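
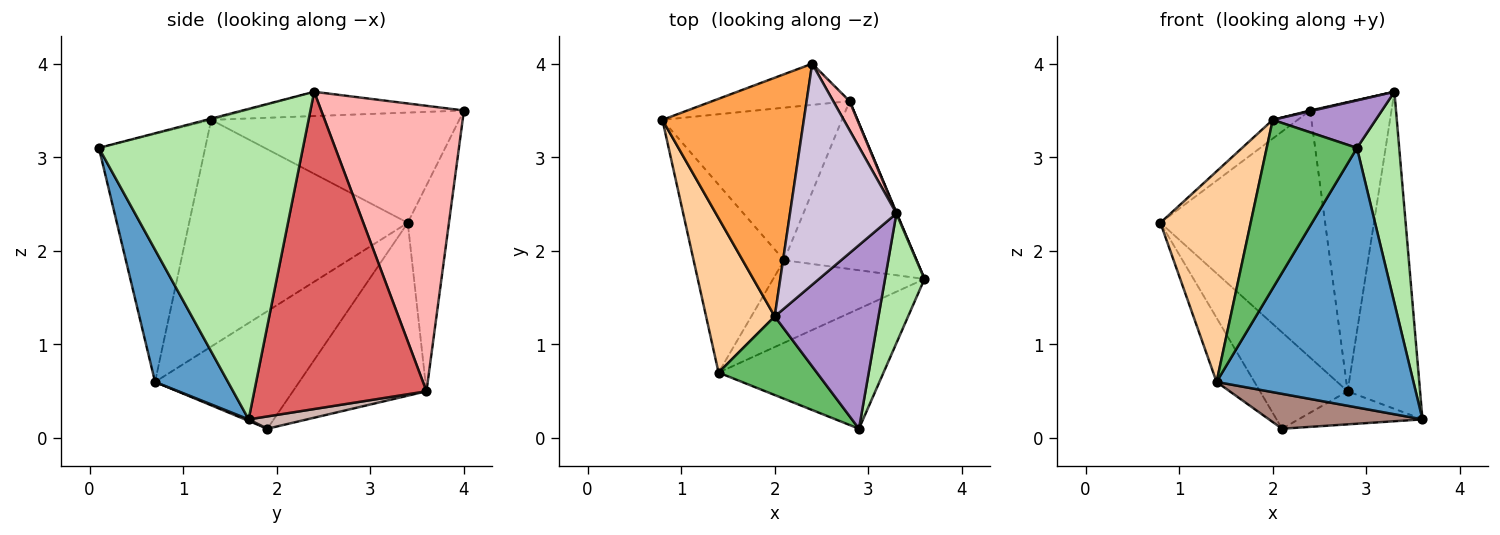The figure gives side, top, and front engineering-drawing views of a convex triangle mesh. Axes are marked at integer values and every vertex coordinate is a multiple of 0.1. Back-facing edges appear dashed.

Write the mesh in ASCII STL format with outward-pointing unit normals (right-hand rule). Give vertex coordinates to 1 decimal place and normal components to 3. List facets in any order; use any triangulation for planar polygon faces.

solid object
 facet normal 0.319 -0.860 -0.398
  outer loop
   vertex 1.4 0.7 0.6
   vertex 3.6 1.7 0.2
   vertex 2.9 0.1 3.1
  endloop
 endfacet
 facet normal -0.239 0.958 -0.160
  outer loop
   vertex 2.8 3.6 0.5
   vertex 0.8 3.4 2.3
   vertex 2.4 4.0 3.5
  endloop
 endfacet
 facet normal -0.614 0.062 0.787
  outer loop
   vertex 2.0 1.3 3.4
   vertex 2.4 4.0 3.5
   vertex 0.8 3.4 2.3
  endloop
 endfacet
 facet normal -0.890 -0.367 0.269
  outer loop
   vertex 2.0 1.3 3.4
   vertex 0.8 3.4 2.3
   vertex 1.4 0.7 0.6
  endloop
 endfacet
 facet normal -0.730 -0.620 0.289
  outer loop
   vertex 2.0 1.3 3.4
   vertex 1.4 0.7 0.6
   vertex 2.9 0.1 3.1
  endloop
 endfacet
 facet normal 0.972 -0.201 0.124
  outer loop
   vertex 3.3 2.4 3.7
   vertex 2.9 0.1 3.1
   vertex 3.6 1.7 0.2
  endloop
 endfacet
 facet normal 0.922 0.388 0.001
  outer loop
   vertex 3.3 2.4 3.7
   vertex 3.6 1.7 0.2
   vertex 2.8 3.6 0.5
  endloop
 endfacet
 facet normal 0.868 0.494 0.050
  outer loop
   vertex 3.3 2.4 3.7
   vertex 2.8 3.6 0.5
   vertex 2.4 4.0 3.5
  endloop
 endfacet
 facet normal -0.011 -0.251 0.968
  outer loop
   vertex 3.3 2.4 3.7
   vertex 2.0 1.3 3.4
   vertex 2.9 0.1 3.1
  endloop
 endfacet
 facet normal -0.222 -0.003 0.975
  outer loop
   vertex 3.3 2.4 3.7
   vertex 2.4 4.0 3.5
   vertex 2.0 1.3 3.4
  endloop
 endfacet
 facet normal 0.009 -0.389 -0.921
  outer loop
   vertex 2.1 1.9 0.1
   vertex 3.6 1.7 0.2
   vertex 1.4 0.7 0.6
  endloop
 endfacet
 facet normal 0.091 0.193 -0.977
  outer loop
   vertex 2.1 1.9 0.1
   vertex 2.8 3.6 0.5
   vertex 3.6 1.7 0.2
  endloop
 endfacet
 facet normal -0.776 0.204 -0.597
  outer loop
   vertex 2.1 1.9 0.1
   vertex 1.4 0.7 0.6
   vertex 0.8 3.4 2.3
  endloop
 endfacet
 facet normal -0.631 0.414 -0.656
  outer loop
   vertex 2.1 1.9 0.1
   vertex 0.8 3.4 2.3
   vertex 2.8 3.6 0.5
  endloop
 endfacet
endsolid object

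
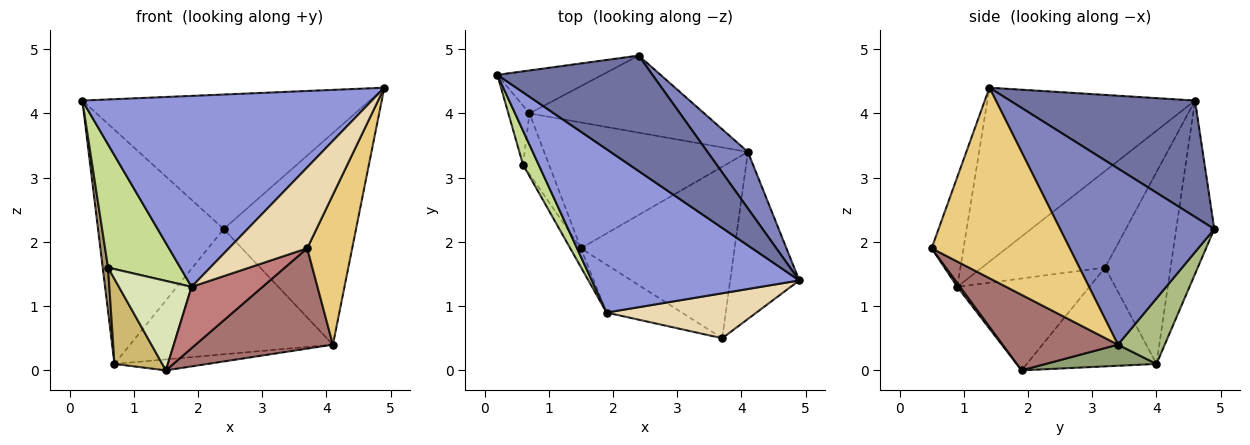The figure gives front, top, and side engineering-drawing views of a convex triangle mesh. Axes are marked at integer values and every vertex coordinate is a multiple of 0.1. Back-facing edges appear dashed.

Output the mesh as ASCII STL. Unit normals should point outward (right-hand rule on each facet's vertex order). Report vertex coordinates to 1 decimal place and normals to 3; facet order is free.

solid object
 facet normal 0.439 0.682 0.585
  outer loop
   vertex 2.4 4.9 2.2
   vertex 0.2 4.6 4.2
   vertex 4.9 1.4 4.4
  endloop
 endfacet
 facet normal 0.748 0.642 0.171
  outer loop
   vertex 4.1 3.4 0.4
   vertex 2.4 4.9 2.2
   vertex 4.9 1.4 4.4
  endloop
 endfacet
 facet normal -0.479 -0.667 0.571
  outer loop
   vertex 1.9 0.9 1.3
   vertex 4.9 1.4 4.4
   vertex 0.2 4.6 4.2
  endloop
 endfacet
 facet normal -0.286 0.943 -0.173
  outer loop
   vertex 0.7 4.0 0.1
   vertex 0.2 4.6 4.2
   vertex 2.4 4.9 2.2
  endloop
 endfacet
 facet normal 0.103 0.086 -0.991
  outer loop
   vertex 0.7 4.0 0.1
   vertex 4.1 3.4 0.4
   vertex 1.5 1.9 0.0
  endloop
 endfacet
 facet normal 0.193 0.836 -0.514
  outer loop
   vertex 0.7 4.0 0.1
   vertex 2.4 4.9 2.2
   vertex 4.1 3.4 0.4
  endloop
 endfacet
 facet normal -0.854 -0.501 0.138
  outer loop
   vertex 0.6 3.2 1.6
   vertex 1.9 0.9 1.3
   vertex 0.2 4.6 4.2
  endloop
 endfacet
 facet normal -0.872 -0.480 -0.101
  outer loop
   vertex 0.6 3.2 1.6
   vertex 1.5 1.9 0.0
   vertex 1.9 0.9 1.3
  endloop
 endfacet
 facet normal -0.991 -0.081 -0.109
  outer loop
   vertex 0.6 3.2 1.6
   vertex 0.2 4.6 4.2
   vertex 0.7 4.0 0.1
  endloop
 endfacet
 facet normal -0.911 -0.336 -0.240
  outer loop
   vertex 0.6 3.2 1.6
   vertex 0.7 4.0 0.1
   vertex 1.5 1.9 0.0
  endloop
 endfacet
 facet normal 0.899 -0.293 -0.326
  outer loop
   vertex 3.7 0.5 1.9
   vertex 4.1 3.4 0.4
   vertex 4.9 1.4 4.4
  endloop
 endfacet
 facet normal -0.335 -0.823 0.457
  outer loop
   vertex 3.7 0.5 1.9
   vertex 4.9 1.4 4.4
   vertex 1.9 0.9 1.3
  endloop
 endfacet
 facet normal 0.390 -0.465 -0.795
  outer loop
   vertex 3.7 0.5 1.9
   vertex 1.5 1.9 0.0
   vertex 4.1 3.4 0.4
  endloop
 endfacet
 facet normal 0.030 -0.788 -0.615
  outer loop
   vertex 3.7 0.5 1.9
   vertex 1.9 0.9 1.3
   vertex 1.5 1.9 0.0
  endloop
 endfacet
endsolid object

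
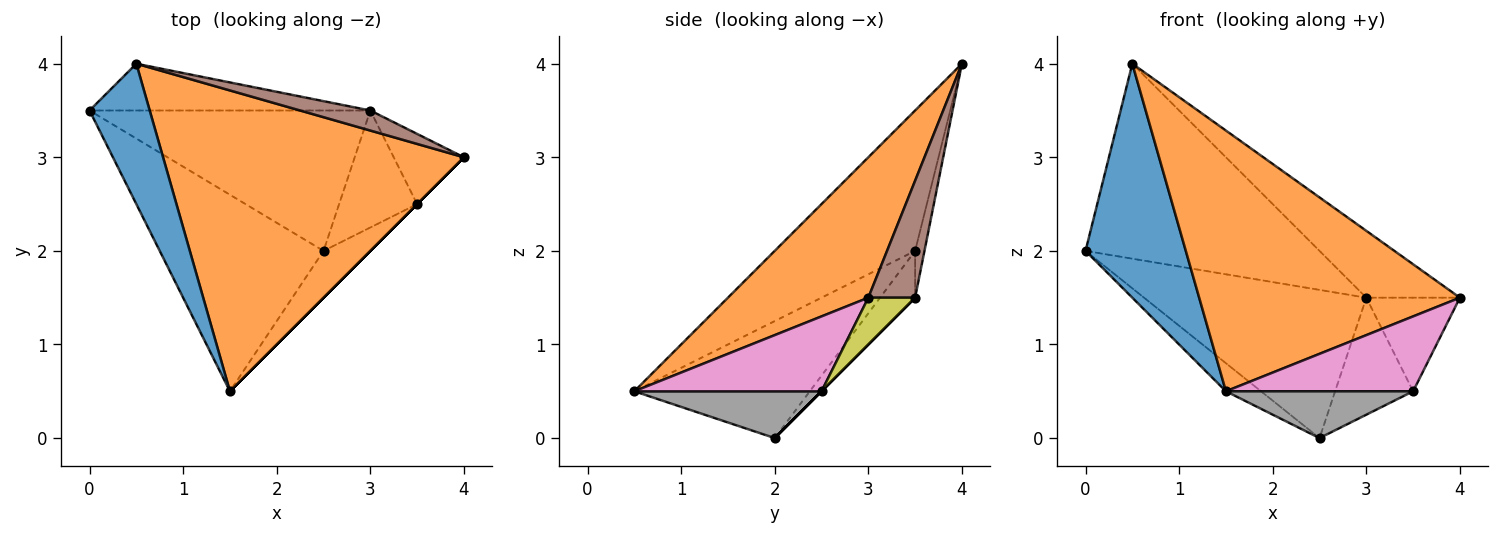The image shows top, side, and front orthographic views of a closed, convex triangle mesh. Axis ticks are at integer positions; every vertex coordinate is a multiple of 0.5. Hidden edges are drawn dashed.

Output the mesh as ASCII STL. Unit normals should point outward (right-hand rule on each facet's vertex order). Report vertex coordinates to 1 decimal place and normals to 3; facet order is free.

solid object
 facet normal -0.768 -0.549 0.329
  outer loop
   vertex 0.5 4.0 4.0
   vertex 0.0 3.5 2.0
   vertex 1.5 0.5 0.5
  endloop
 endfacet
 facet normal 0.333 -0.618 0.713
  outer loop
   vertex 0.5 4.0 4.0
   vertex 1.5 0.5 0.5
   vertex 4.0 3.0 1.5
  endloop
 endfacet
 facet normal -0.577 0.115 -0.808
  outer loop
   vertex 2.5 2.0 0.0
   vertex 1.5 0.5 0.5
   vertex 0.0 3.5 2.0
  endloop
 endfacet
 facet normal -0.114 0.721 -0.683
  outer loop
   vertex 3.0 3.5 1.5
   vertex 2.5 2.0 0.0
   vertex 0.0 3.5 2.0
  endloop
 endfacet
 facet normal -0.039 0.972 -0.233
  outer loop
   vertex 3.0 3.5 1.5
   vertex 0.0 3.5 2.0
   vertex 0.5 4.0 4.0
  endloop
 endfacet
 facet normal 0.432 0.864 0.259
  outer loop
   vertex 3.0 3.5 1.5
   vertex 0.5 4.0 4.0
   vertex 4.0 3.0 1.5
  endloop
 endfacet
 facet normal 0.707 -0.707 0.000
  outer loop
   vertex 3.5 2.5 0.5
   vertex 4.0 3.0 1.5
   vertex 1.5 0.5 0.5
  endloop
 endfacet
 facet normal 0.577 -0.577 -0.577
  outer loop
   vertex 3.5 2.5 0.5
   vertex 1.5 0.5 0.5
   vertex 2.5 2.0 0.0
  endloop
 endfacet
 facet normal 0.371 0.743 -0.557
  outer loop
   vertex 3.5 2.5 0.5
   vertex 3.0 3.5 1.5
   vertex 4.0 3.0 1.5
  endloop
 endfacet
 facet normal 0.000 0.707 -0.707
  outer loop
   vertex 3.5 2.5 0.5
   vertex 2.5 2.0 0.0
   vertex 3.0 3.5 1.5
  endloop
 endfacet
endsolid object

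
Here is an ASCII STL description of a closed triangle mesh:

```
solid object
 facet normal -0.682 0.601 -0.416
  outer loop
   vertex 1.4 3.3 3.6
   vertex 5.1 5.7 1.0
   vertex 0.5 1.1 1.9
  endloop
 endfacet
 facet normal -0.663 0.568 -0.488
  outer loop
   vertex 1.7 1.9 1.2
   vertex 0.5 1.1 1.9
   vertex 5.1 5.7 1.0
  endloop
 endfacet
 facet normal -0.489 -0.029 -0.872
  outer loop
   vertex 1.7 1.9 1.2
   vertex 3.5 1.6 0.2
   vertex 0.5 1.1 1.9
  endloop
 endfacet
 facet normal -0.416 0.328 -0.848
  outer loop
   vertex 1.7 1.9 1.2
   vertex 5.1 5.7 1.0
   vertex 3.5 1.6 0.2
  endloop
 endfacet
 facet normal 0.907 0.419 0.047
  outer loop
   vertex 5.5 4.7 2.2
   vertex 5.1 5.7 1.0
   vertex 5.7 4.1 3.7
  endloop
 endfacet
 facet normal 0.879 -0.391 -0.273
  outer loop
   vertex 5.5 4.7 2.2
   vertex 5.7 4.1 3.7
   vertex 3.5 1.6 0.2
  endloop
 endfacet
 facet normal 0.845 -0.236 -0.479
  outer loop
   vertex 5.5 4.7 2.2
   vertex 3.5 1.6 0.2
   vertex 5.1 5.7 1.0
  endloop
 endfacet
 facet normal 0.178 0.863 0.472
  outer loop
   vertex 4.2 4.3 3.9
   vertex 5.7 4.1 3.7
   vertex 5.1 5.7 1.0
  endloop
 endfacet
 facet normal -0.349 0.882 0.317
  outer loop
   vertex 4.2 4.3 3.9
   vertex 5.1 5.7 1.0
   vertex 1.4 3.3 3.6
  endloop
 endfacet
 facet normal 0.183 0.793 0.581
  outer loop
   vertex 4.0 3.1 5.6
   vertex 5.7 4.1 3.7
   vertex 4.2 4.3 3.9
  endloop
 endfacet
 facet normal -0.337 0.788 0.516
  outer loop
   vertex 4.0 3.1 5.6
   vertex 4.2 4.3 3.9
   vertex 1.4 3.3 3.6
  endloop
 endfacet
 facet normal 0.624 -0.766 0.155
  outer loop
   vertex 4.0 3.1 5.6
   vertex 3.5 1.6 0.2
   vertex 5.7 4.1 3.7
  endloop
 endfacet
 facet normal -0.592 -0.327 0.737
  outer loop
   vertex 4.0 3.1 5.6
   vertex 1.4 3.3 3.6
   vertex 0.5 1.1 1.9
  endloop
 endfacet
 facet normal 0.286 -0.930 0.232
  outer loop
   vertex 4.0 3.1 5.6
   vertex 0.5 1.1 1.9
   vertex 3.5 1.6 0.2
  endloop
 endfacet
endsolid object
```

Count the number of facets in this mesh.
14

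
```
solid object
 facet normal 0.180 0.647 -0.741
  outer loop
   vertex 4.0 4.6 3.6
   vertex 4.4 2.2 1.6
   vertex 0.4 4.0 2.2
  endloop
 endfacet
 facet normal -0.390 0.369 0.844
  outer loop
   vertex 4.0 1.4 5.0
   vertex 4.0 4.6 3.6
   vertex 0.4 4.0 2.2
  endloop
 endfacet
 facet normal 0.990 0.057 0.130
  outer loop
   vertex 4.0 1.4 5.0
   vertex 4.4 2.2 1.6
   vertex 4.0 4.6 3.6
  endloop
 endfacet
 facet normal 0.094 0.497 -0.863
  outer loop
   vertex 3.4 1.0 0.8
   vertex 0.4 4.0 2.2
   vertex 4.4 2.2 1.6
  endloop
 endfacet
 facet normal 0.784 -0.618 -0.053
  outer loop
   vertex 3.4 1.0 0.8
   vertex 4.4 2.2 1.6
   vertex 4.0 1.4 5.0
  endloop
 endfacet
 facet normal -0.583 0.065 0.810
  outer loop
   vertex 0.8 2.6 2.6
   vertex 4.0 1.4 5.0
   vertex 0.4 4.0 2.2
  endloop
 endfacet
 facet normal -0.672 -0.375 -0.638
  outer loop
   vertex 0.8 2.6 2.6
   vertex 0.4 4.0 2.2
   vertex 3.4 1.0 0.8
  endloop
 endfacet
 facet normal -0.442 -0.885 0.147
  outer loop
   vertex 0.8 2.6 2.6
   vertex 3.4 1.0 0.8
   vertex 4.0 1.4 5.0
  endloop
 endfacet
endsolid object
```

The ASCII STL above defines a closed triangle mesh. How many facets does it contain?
8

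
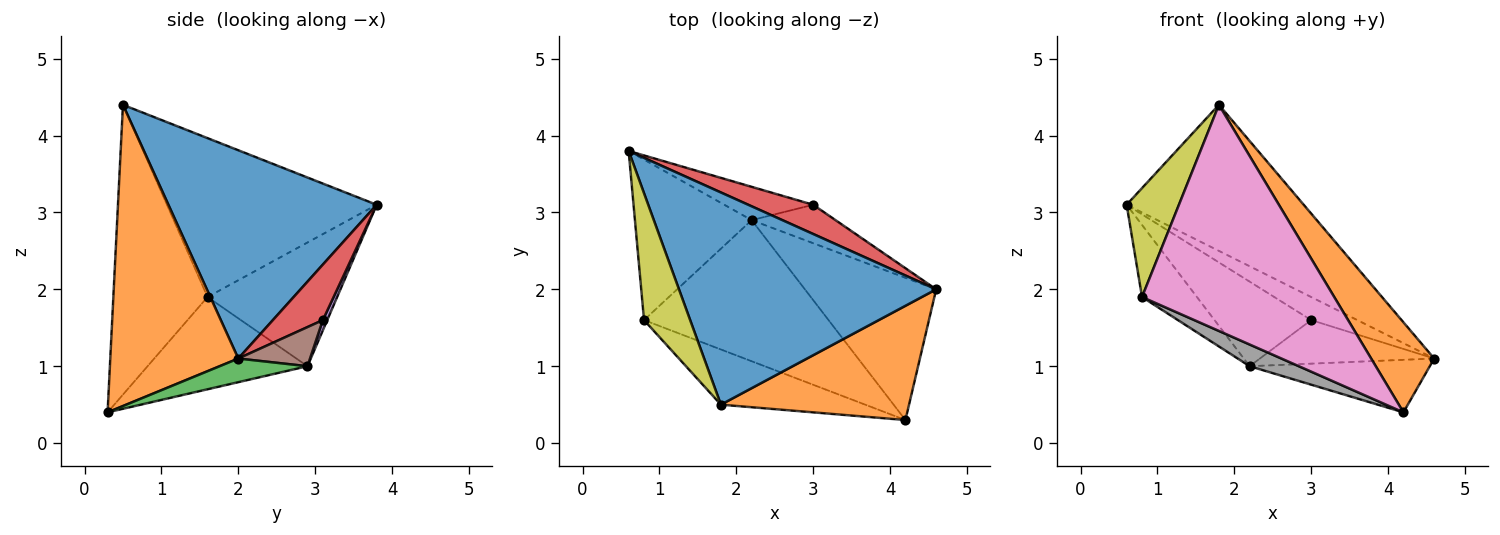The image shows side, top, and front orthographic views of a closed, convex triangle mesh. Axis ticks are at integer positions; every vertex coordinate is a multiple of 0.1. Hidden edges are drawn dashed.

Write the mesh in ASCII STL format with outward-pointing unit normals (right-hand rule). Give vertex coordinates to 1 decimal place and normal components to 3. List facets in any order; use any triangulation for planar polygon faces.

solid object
 facet normal 0.555 0.472 0.685
  outer loop
   vertex 1.8 0.5 4.4
   vertex 4.6 2.0 1.1
   vertex 0.6 3.8 3.1
  endloop
 endfacet
 facet normal 0.783 -0.385 0.489
  outer loop
   vertex 4.2 0.3 0.4
   vertex 4.6 2.0 1.1
   vertex 1.8 0.5 4.4
  endloop
 endfacet
 facet normal 0.167 0.342 -0.925
  outer loop
   vertex 2.2 2.9 1.0
   vertex 4.6 2.0 1.1
   vertex 4.2 0.3 0.4
  endloop
 endfacet
 facet normal 0.557 0.514 0.652
  outer loop
   vertex 3.0 3.1 1.6
   vertex 0.6 3.8 3.1
   vertex 4.6 2.0 1.1
  endloop
 endfacet
 facet normal 0.042 0.930 -0.366
  outer loop
   vertex 3.0 3.1 1.6
   vertex 2.2 2.9 1.0
   vertex 0.6 3.8 3.1
  endloop
 endfacet
 facet normal 0.295 0.716 -0.632
  outer loop
   vertex 3.0 3.1 1.6
   vertex 4.6 2.0 1.1
   vertex 2.2 2.9 1.0
  endloop
 endfacet
 facet normal -0.430 -0.877 -0.214
  outer loop
   vertex 0.8 1.6 1.9
   vertex 4.2 0.3 0.4
   vertex 1.8 0.5 4.4
  endloop
 endfacet
 facet normal -0.443 -0.136 -0.886
  outer loop
   vertex 0.8 1.6 1.9
   vertex 2.2 2.9 1.0
   vertex 4.2 0.3 0.4
  endloop
 endfacet
 facet normal -0.934 -0.233 0.271
  outer loop
   vertex 0.8 1.6 1.9
   vertex 1.8 0.5 4.4
   vertex 0.6 3.8 3.1
  endloop
 endfacet
 facet normal -0.695 0.295 -0.656
  outer loop
   vertex 0.8 1.6 1.9
   vertex 0.6 3.8 3.1
   vertex 2.2 2.9 1.0
  endloop
 endfacet
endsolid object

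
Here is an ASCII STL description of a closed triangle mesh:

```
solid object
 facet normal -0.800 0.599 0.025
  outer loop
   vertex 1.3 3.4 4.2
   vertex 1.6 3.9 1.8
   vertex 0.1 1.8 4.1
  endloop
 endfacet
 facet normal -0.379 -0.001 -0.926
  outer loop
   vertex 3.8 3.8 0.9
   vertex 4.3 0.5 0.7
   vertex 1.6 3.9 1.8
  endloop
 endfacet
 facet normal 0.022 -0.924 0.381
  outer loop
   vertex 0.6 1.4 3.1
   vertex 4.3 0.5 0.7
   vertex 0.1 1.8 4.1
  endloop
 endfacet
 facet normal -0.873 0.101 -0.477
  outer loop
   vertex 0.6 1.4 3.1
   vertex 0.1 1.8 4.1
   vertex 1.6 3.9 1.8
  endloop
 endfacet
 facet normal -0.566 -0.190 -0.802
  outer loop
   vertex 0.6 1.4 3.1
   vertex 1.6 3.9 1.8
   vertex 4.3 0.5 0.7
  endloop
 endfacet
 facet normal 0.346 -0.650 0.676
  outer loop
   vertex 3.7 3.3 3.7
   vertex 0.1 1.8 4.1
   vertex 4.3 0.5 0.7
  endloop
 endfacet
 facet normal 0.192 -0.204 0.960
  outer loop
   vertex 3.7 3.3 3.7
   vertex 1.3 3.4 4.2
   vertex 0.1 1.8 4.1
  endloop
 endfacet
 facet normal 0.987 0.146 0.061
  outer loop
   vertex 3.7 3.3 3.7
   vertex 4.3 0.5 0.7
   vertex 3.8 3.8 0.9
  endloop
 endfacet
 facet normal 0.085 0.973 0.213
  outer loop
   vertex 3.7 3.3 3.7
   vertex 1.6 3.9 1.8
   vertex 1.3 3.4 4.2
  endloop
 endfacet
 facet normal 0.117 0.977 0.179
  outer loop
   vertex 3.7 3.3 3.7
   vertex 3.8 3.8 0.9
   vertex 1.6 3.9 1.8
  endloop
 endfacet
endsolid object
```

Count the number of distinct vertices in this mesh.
7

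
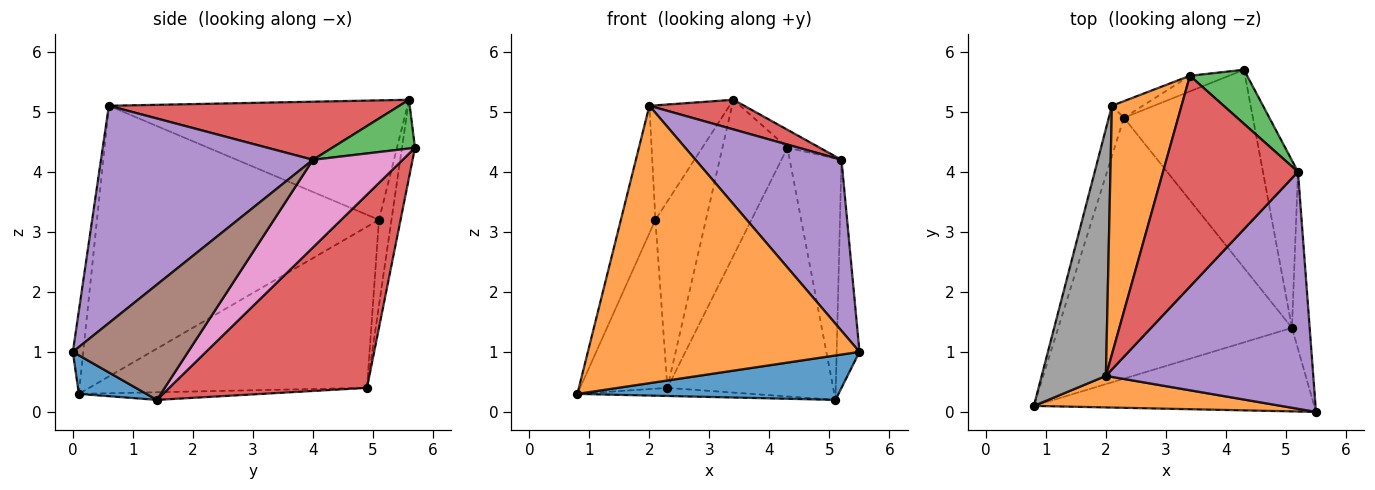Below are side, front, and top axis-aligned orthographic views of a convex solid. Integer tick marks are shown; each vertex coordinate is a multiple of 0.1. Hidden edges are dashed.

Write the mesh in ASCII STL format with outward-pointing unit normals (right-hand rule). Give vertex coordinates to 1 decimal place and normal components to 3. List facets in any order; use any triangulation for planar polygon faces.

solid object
 facet normal 0.121 -0.466 -0.876
  outer loop
   vertex 5.1 1.4 0.2
   vertex 5.5 0.0 1.0
   vertex 0.8 0.1 0.3
  endloop
 endfacet
 facet normal -0.038 -0.993 0.113
  outer loop
   vertex 2.0 0.6 5.1
   vertex 0.8 0.1 0.3
   vertex 5.5 0.0 1.0
  endloop
 endfacet
 facet normal -0.033 0.031 -0.999
  outer loop
   vertex 2.3 4.9 0.4
   vertex 5.1 1.4 0.2
   vertex 0.8 0.1 0.3
  endloop
 endfacet
 facet normal 0.682 0.572 -0.456
  outer loop
   vertex 2.3 4.9 0.4
   vertex 4.3 5.7 4.4
   vertex 5.1 1.4 0.2
  endloop
 endfacet
 facet normal 0.648 -0.446 0.618
  outer loop
   vertex 5.2 4.0 4.2
   vertex 2.0 0.6 5.1
   vertex 5.5 0.0 1.0
  endloop
 endfacet
 facet normal 0.970 0.192 -0.149
  outer loop
   vertex 5.2 4.0 4.2
   vertex 5.5 0.0 1.0
   vertex 5.1 1.4 0.2
  endloop
 endfacet
 facet normal 0.819 0.472 -0.327
  outer loop
   vertex 5.2 4.0 4.2
   vertex 5.1 1.4 0.2
   vertex 4.3 5.7 4.4
  endloop
 endfacet
 facet normal -0.966 0.118 0.229
  outer loop
   vertex 2.1 5.1 3.2
   vertex 0.8 0.1 0.3
   vertex 2.0 0.6 5.1
  endloop
 endfacet
 facet normal -0.950 0.299 -0.089
  outer loop
   vertex 2.1 5.1 3.2
   vertex 2.3 4.9 0.4
   vertex 0.8 0.1 0.3
  endloop
 endfacet
 facet normal -0.195 0.976 -0.098
  outer loop
   vertex 3.4 5.6 5.2
   vertex 4.3 5.7 4.4
   vertex 2.3 4.9 0.4
  endloop
 endfacet
 facet normal -0.239 0.967 -0.086
  outer loop
   vertex 3.4 5.6 5.2
   vertex 2.3 4.9 0.4
   vertex 2.1 5.1 3.2
  endloop
 endfacet
 facet normal -0.842 0.226 0.491
  outer loop
   vertex 3.4 5.6 5.2
   vertex 2.1 5.1 3.2
   vertex 2.0 0.6 5.1
  endloop
 endfacet
 facet normal 0.629 0.246 0.738
  outer loop
   vertex 3.4 5.6 5.2
   vertex 5.2 4.0 4.2
   vertex 4.3 5.7 4.4
  endloop
 endfacet
 facet normal 0.392 -0.128 0.911
  outer loop
   vertex 3.4 5.6 5.2
   vertex 2.0 0.6 5.1
   vertex 5.2 4.0 4.2
  endloop
 endfacet
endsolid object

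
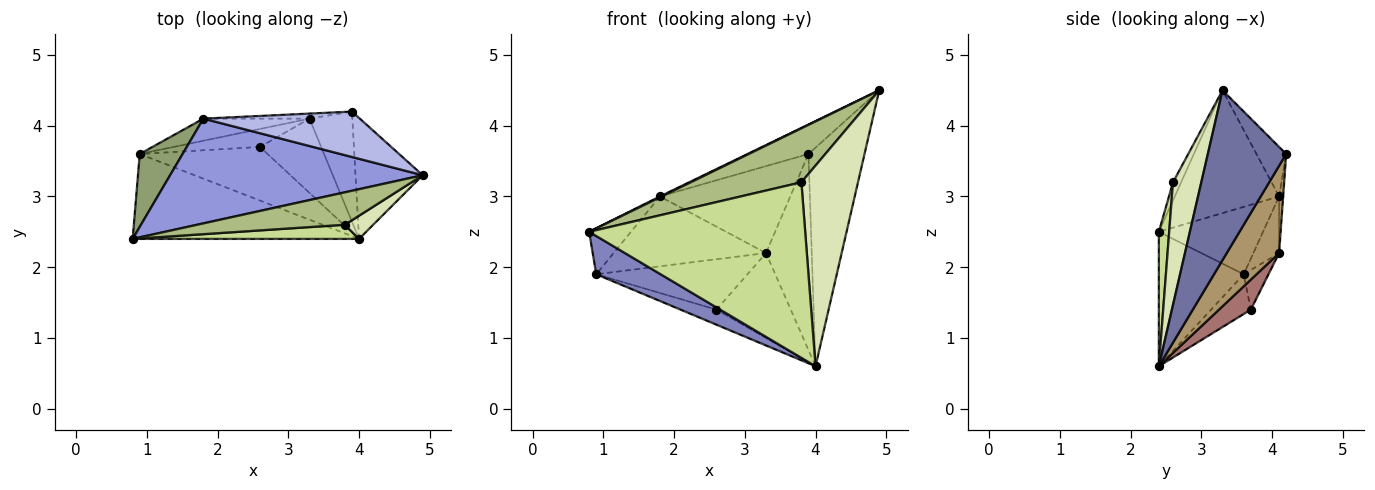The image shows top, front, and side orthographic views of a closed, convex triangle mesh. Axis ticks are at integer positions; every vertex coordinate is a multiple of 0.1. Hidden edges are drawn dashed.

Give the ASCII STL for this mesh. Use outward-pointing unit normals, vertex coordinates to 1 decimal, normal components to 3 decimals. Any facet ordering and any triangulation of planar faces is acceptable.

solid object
 facet normal 0.774 0.554 -0.306
  outer loop
   vertex 4.0 2.4 0.6
   vertex 3.9 4.2 3.6
   vertex 4.9 3.3 4.5
  endloop
 endfacet
 facet normal -0.476 -0.361 -0.802
  outer loop
   vertex 0.9 3.6 1.9
   vertex 4.0 2.4 0.6
   vertex 0.8 2.4 2.5
  endloop
 endfacet
 facet normal -0.437 -0.007 0.899
  outer loop
   vertex 1.8 4.1 3.0
   vertex 0.8 2.4 2.5
   vertex 4.9 3.3 4.5
  endloop
 endfacet
 facet normal -0.257 0.526 0.811
  outer loop
   vertex 1.8 4.1 3.0
   vertex 4.9 3.3 4.5
   vertex 3.9 4.2 3.6
  endloop
 endfacet
 facet normal -0.799 0.321 0.508
  outer loop
   vertex 1.8 4.1 3.0
   vertex 0.9 3.6 1.9
   vertex 0.8 2.4 2.5
  endloop
 endfacet
 facet normal -0.063 -0.856 0.514
  outer loop
   vertex 3.8 2.6 3.2
   vertex 4.9 3.3 4.5
   vertex 0.8 2.4 2.5
  endloop
 endfacet
 facet normal 0.048 -0.996 0.080
  outer loop
   vertex 3.8 2.6 3.2
   vertex 0.8 2.4 2.5
   vertex 4.0 2.4 0.6
  endloop
 endfacet
 facet normal 0.445 -0.890 0.103
  outer loop
   vertex 3.8 2.6 3.2
   vertex 4.0 2.4 0.6
   vertex 4.9 3.3 4.5
  endloop
 endfacet
 facet normal 0.706 0.617 -0.347
  outer loop
   vertex 3.3 4.1 2.2
   vertex 3.9 4.2 3.6
   vertex 4.0 2.4 0.6
  endloop
 endfacet
 facet normal -0.031 0.998 -0.058
  outer loop
   vertex 3.3 4.1 2.2
   vertex 1.8 4.1 3.0
   vertex 3.9 4.2 3.6
  endloop
 endfacet
 facet normal -0.159 0.941 -0.298
  outer loop
   vertex 3.3 4.1 2.2
   vertex 0.9 3.6 1.9
   vertex 1.8 4.1 3.0
  endloop
 endfacet
 facet normal -0.287 0.259 -0.922
  outer loop
   vertex 2.6 3.7 1.4
   vertex 4.0 2.4 0.6
   vertex 0.9 3.6 1.9
  endloop
 endfacet
 facet normal 0.307 0.716 -0.627
  outer loop
   vertex 2.6 3.7 1.4
   vertex 3.3 4.1 2.2
   vertex 4.0 2.4 0.6
  endloop
 endfacet
 facet normal -0.152 0.931 -0.332
  outer loop
   vertex 2.6 3.7 1.4
   vertex 0.9 3.6 1.9
   vertex 3.3 4.1 2.2
  endloop
 endfacet
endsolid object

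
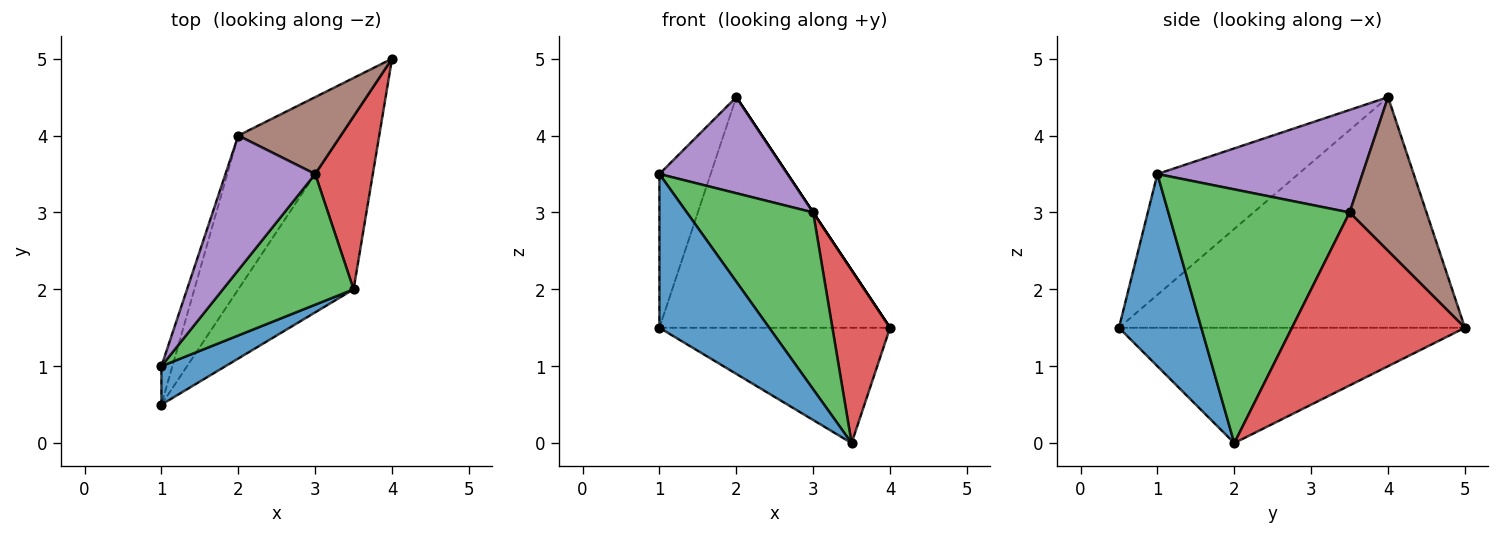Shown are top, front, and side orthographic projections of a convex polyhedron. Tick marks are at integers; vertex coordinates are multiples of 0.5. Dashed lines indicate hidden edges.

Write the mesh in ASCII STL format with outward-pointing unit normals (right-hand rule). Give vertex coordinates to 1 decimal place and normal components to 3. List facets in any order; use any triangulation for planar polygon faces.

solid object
 facet normal 0.588 -0.784 0.196
  outer loop
   vertex 1.0 0.5 1.5
   vertex 3.5 2.0 0.0
   vertex 1.0 1.0 3.5
  endloop
 endfacet
 facet normal -0.640 0.426 -0.640
  outer loop
   vertex 1.0 0.5 1.5
   vertex 4.0 5.0 1.5
   vertex 3.5 2.0 0.0
  endloop
 endfacet
 facet normal 0.756 -0.527 0.389
  outer loop
   vertex 3.0 3.5 3.0
   vertex 1.0 1.0 3.5
   vertex 3.5 2.0 0.0
  endloop
 endfacet
 facet normal 0.905 -0.302 0.302
  outer loop
   vertex 3.0 3.5 3.0
   vertex 3.5 2.0 0.0
   vertex 4.0 5.0 1.5
  endloop
 endfacet
 facet normal 0.681 -0.426 0.596
  outer loop
   vertex 2.0 4.0 4.5
   vertex 1.0 1.0 3.5
   vertex 3.0 3.5 3.0
  endloop
 endfacet
 facet normal 0.832 0.000 0.555
  outer loop
   vertex 2.0 4.0 4.5
   vertex 3.0 3.5 3.0
   vertex 4.0 5.0 1.5
  endloop
 endfacet
 facet normal -0.936 0.341 -0.085
  outer loop
   vertex 2.0 4.0 4.5
   vertex 1.0 0.5 1.5
   vertex 1.0 1.0 3.5
  endloop
 endfacet
 facet normal -0.780 0.520 -0.347
  outer loop
   vertex 2.0 4.0 4.5
   vertex 4.0 5.0 1.5
   vertex 1.0 0.5 1.5
  endloop
 endfacet
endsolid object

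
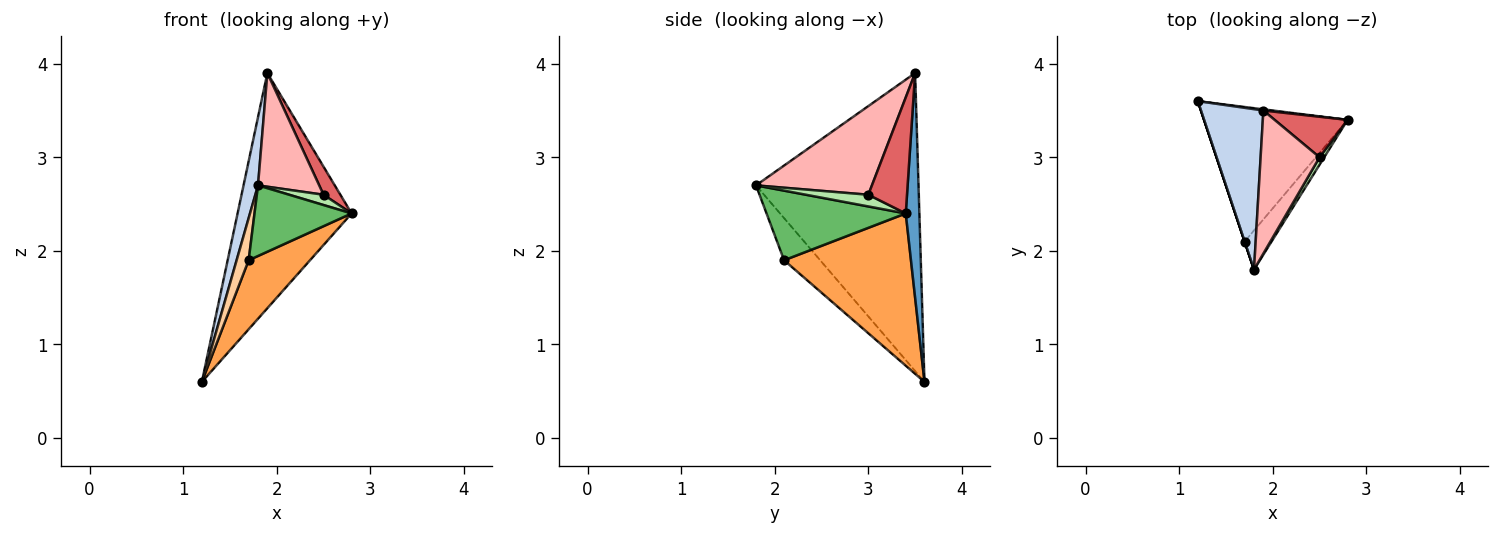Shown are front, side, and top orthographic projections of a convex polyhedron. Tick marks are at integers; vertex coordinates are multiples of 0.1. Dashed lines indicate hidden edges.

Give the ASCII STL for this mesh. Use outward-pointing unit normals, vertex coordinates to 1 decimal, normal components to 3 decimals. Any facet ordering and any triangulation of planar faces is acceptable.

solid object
 facet normal 0.119 0.993 0.005
  outer loop
   vertex 1.9 3.5 3.9
   vertex 2.8 3.4 2.4
   vertex 1.2 3.6 0.6
  endloop
 endfacet
 facet normal -0.975 -0.087 0.204
  outer loop
   vertex 1.9 3.5 3.9
   vertex 1.2 3.6 0.6
   vertex 1.8 1.8 2.7
  endloop
 endfacet
 facet normal 0.686 -0.332 -0.647
  outer loop
   vertex 1.7 2.1 1.9
   vertex 1.2 3.6 0.6
   vertex 2.8 3.4 2.4
  endloop
 endfacet
 facet normal -0.949 -0.316 0.000
  outer loop
   vertex 1.7 2.1 1.9
   vertex 1.8 1.8 2.7
   vertex 1.2 3.6 0.6
  endloop
 endfacet
 facet normal 0.782 -0.545 -0.302
  outer loop
   vertex 1.7 2.1 1.9
   vertex 2.8 3.4 2.4
   vertex 1.8 1.8 2.7
  endloop
 endfacet
 facet normal 0.827 -0.455 0.331
  outer loop
   vertex 2.5 3.0 2.6
   vertex 1.8 1.8 2.7
   vertex 2.8 3.4 2.4
  endloop
 endfacet
 facet normal 0.794 -0.346 0.500
  outer loop
   vertex 2.5 3.0 2.6
   vertex 2.8 3.4 2.4
   vertex 1.9 3.5 3.9
  endloop
 endfacet
 facet normal 0.762 -0.403 0.507
  outer loop
   vertex 2.5 3.0 2.6
   vertex 1.9 3.5 3.9
   vertex 1.8 1.8 2.7
  endloop
 endfacet
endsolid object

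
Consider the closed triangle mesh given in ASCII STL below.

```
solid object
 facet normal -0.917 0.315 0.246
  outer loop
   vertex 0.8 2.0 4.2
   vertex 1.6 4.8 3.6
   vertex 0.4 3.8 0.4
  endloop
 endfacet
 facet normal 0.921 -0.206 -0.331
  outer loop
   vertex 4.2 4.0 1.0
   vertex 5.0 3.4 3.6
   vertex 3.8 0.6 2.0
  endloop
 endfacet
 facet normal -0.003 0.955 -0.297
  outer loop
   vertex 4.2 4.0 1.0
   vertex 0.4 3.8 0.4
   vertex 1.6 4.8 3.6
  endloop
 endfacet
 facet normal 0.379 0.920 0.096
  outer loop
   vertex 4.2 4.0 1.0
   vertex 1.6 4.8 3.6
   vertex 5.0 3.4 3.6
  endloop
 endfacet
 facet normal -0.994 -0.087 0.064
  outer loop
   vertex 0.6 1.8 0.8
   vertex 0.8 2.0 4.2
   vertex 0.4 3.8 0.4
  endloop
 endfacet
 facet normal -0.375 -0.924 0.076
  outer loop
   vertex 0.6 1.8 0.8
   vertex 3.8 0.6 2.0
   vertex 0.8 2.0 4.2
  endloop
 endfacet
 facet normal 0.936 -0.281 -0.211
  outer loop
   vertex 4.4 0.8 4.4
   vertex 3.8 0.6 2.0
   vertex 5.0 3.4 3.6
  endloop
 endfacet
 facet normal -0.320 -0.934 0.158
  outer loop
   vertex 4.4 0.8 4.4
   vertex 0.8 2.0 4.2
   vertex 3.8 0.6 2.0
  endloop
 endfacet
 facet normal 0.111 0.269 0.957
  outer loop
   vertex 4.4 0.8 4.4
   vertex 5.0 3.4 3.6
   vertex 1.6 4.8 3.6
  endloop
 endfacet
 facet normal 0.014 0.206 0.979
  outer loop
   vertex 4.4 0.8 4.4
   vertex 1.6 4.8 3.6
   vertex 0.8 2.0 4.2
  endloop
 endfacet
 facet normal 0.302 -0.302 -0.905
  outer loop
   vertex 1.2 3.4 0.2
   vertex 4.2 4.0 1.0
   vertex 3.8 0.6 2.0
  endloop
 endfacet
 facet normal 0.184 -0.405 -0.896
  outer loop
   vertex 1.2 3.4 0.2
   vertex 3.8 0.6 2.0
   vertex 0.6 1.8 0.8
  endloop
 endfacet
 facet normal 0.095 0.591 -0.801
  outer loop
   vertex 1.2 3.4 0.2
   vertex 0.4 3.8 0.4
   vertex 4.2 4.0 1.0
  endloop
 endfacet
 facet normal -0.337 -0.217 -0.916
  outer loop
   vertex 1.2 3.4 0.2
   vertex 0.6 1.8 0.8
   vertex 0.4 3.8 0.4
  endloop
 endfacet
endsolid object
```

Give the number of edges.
21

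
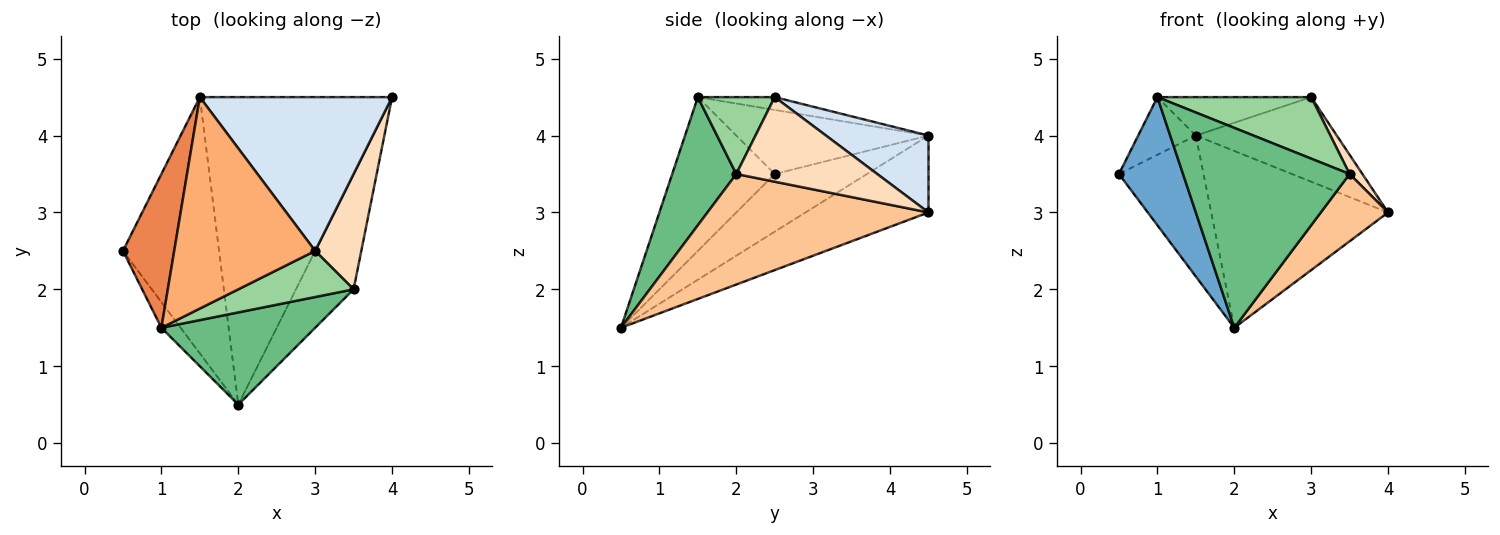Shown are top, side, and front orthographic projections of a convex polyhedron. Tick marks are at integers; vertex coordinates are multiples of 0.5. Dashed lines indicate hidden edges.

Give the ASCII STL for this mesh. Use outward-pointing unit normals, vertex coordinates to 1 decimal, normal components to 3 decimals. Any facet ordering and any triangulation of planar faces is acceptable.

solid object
 facet normal -0.843 -0.527 -0.105
  outer loop
   vertex 1.0 1.5 4.5
   vertex 0.5 2.5 3.5
   vertex 2.0 0.5 1.5
  endloop
 endfacet
 facet normal -0.465 0.427 -0.776
  outer loop
   vertex 1.5 4.5 4.0
   vertex 2.0 0.5 1.5
   vertex 0.5 2.5 3.5
  endloop
 endfacet
 facet normal -0.328 0.471 -0.819
  outer loop
   vertex 1.5 4.5 4.0
   vertex 4.0 4.5 3.0
   vertex 2.0 0.5 1.5
  endloop
 endfacet
 facet normal 0.331 0.455 0.827
  outer loop
   vertex 1.5 4.5 4.0
   vertex 3.0 2.5 4.5
   vertex 4.0 4.5 3.0
  endloop
 endfacet
 facet normal -0.760 0.228 0.608
  outer loop
   vertex 1.5 4.5 4.0
   vertex 0.5 2.5 3.5
   vertex 1.0 1.5 4.5
  endloop
 endfacet
 facet normal -0.089 0.178 0.980
  outer loop
   vertex 1.5 4.5 4.0
   vertex 1.0 1.5 4.5
   vertex 3.0 2.5 4.5
  endloop
 endfacet
 facet normal 0.856 -0.261 -0.447
  outer loop
   vertex 3.5 2.0 3.5
   vertex 2.0 0.5 1.5
   vertex 4.0 4.5 3.0
  endloop
 endfacet
 facet normal 0.875 -0.080 0.477
  outer loop
   vertex 3.5 2.0 3.5
   vertex 4.0 4.5 3.0
   vertex 3.0 2.5 4.5
  endloop
 endfacet
 facet normal 0.330 -0.857 0.396
  outer loop
   vertex 3.5 2.0 3.5
   vertex 1.0 1.5 4.5
   vertex 2.0 0.5 1.5
  endloop
 endfacet
 facet normal 0.371 -0.743 0.557
  outer loop
   vertex 3.5 2.0 3.5
   vertex 3.0 2.5 4.5
   vertex 1.0 1.5 4.5
  endloop
 endfacet
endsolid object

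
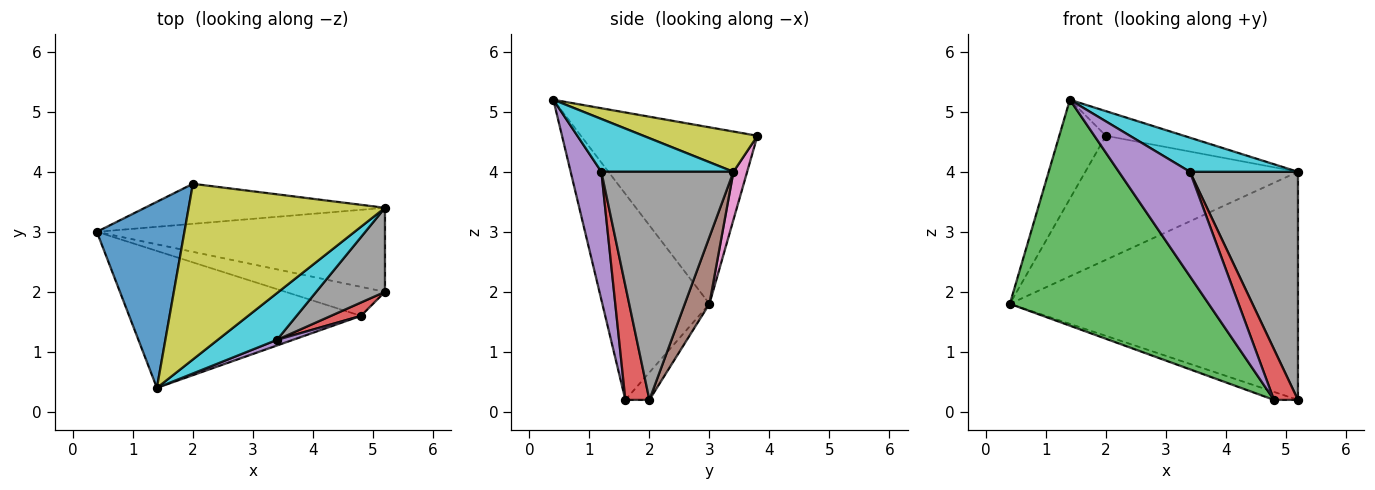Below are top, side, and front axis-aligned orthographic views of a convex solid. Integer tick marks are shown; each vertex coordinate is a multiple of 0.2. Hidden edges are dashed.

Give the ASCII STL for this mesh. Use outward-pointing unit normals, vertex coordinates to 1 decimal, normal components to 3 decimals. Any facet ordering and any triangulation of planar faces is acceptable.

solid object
 facet normal -0.872 0.230 0.432
  outer loop
   vertex 2.0 3.8 4.6
   vertex 0.4 3.0 1.8
   vertex 1.4 0.4 5.2
  endloop
 endfacet
 facet normal -0.257 0.257 -0.932
  outer loop
   vertex 4.8 1.6 0.2
   vertex 0.4 3.0 1.8
   vertex 5.2 2.0 0.2
  endloop
 endfacet
 facet normal -0.418 -0.777 -0.471
  outer loop
   vertex 4.8 1.6 0.2
   vertex 1.4 0.4 5.2
   vertex 0.4 3.0 1.8
  endloop
 endfacet
 facet normal 0.695 -0.695 0.183
  outer loop
   vertex 4.8 1.6 0.2
   vertex 5.2 2.0 0.2
   vertex 3.4 1.2 4.0
  endloop
 endfacet
 facet normal 0.396 -0.917 0.050
  outer loop
   vertex 4.8 1.6 0.2
   vertex 3.4 1.2 4.0
   vertex 1.4 0.4 5.2
  endloop
 endfacet
 facet normal 0.080 0.935 -0.345
  outer loop
   vertex 5.2 3.4 4.0
   vertex 5.2 2.0 0.2
   vertex 0.4 3.0 1.8
  endloop
 endfacet
 facet normal 0.061 0.950 -0.306
  outer loop
   vertex 5.2 3.4 4.0
   vertex 0.4 3.0 1.8
   vertex 2.0 3.8 4.6
  endloop
 endfacet
 facet normal 0.754 -0.617 0.227
  outer loop
   vertex 5.2 3.4 4.0
   vertex 3.4 1.2 4.0
   vertex 5.2 2.0 0.2
  endloop
 endfacet
 facet normal 0.199 0.136 0.970
  outer loop
   vertex 5.2 3.4 4.0
   vertex 2.0 3.8 4.6
   vertex 1.4 0.4 5.2
  endloop
 endfacet
 facet normal 0.585 -0.478 0.655
  outer loop
   vertex 5.2 3.4 4.0
   vertex 1.4 0.4 5.2
   vertex 3.4 1.2 4.0
  endloop
 endfacet
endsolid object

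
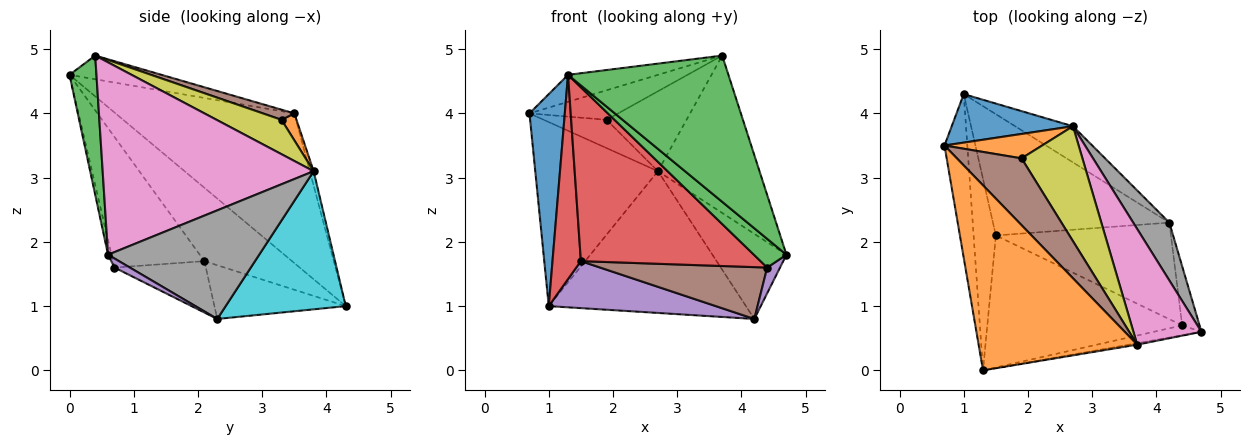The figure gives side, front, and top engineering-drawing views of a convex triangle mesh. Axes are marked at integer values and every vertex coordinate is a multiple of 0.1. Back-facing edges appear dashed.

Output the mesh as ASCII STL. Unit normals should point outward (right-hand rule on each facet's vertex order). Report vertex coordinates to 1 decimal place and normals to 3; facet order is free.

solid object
 facet normal -0.970 -0.192 -0.148
  outer loop
   vertex 1.0 4.3 1.0
   vertex 1.3 0.0 4.6
   vertex 0.7 3.5 4.0
  endloop
 endfacet
 facet normal -0.146 0.143 0.979
  outer loop
   vertex 3.7 0.4 4.9
   vertex 0.7 3.5 4.0
   vertex 1.3 0.0 4.6
  endloop
 endfacet
 facet normal 0.166 -0.986 -0.010
  outer loop
   vertex 3.7 0.4 4.9
   vertex 1.3 0.0 4.6
   vertex 4.7 0.6 1.8
  endloop
 endfacet
 facet normal -0.914 -0.296 -0.277
  outer loop
   vertex 1.5 2.1 1.7
   vertex 1.3 0.0 4.6
   vertex 1.0 4.3 1.0
  endloop
 endfacet
 facet normal -0.273 -0.348 -0.897
  outer loop
   vertex 1.5 2.1 1.7
   vertex 1.0 4.3 1.0
   vertex 4.2 2.3 0.8
  endloop
 endfacet
 facet normal 0.142 0.400 0.905
  outer loop
   vertex 1.9 3.3 3.9
   vertex 0.7 3.5 4.0
   vertex 3.7 0.4 4.9
  endloop
 endfacet
 facet normal 0.859 0.413 0.304
  outer loop
   vertex 2.7 3.8 3.1
   vertex 3.7 0.4 4.9
   vertex 4.7 0.6 1.8
  endloop
 endfacet
 facet normal 0.860 0.421 0.286
  outer loop
   vertex 2.7 3.8 3.1
   vertex 4.7 0.6 1.8
   vertex 4.2 2.3 0.8
  endloop
 endfacet
 facet normal 0.421 0.518 0.745
  outer loop
   vertex 2.7 3.8 3.1
   vertex 1.9 3.3 3.9
   vertex 3.7 0.4 4.9
  endloop
 endfacet
 facet normal 0.508 0.835 -0.213
  outer loop
   vertex 2.7 3.8 3.1
   vertex 4.2 2.3 0.8
   vertex 1.0 4.3 1.0
  endloop
 endfacet
 facet normal -0.030 0.967 0.255
  outer loop
   vertex 2.7 3.8 3.1
   vertex 1.0 4.3 1.0
   vertex 0.7 3.5 4.0
  endloop
 endfacet
 facet normal 0.178 0.745 0.643
  outer loop
   vertex 2.7 3.8 3.1
   vertex 0.7 3.5 4.0
   vertex 1.9 3.3 3.9
  endloop
 endfacet
 facet normal -0.099 -0.942 -0.322
  outer loop
   vertex 4.4 0.7 1.6
   vertex 4.7 0.6 1.8
   vertex 1.3 0.0 4.6
  endloop
 endfacet
 facet normal -0.376 -0.738 -0.560
  outer loop
   vertex 4.4 0.7 1.6
   vertex 1.3 0.0 4.6
   vertex 1.5 2.1 1.7
  endloop
 endfacet
 facet normal 0.432 -0.360 -0.827
  outer loop
   vertex 4.4 0.7 1.6
   vertex 4.2 2.3 0.8
   vertex 4.7 0.6 1.8
  endloop
 endfacet
 facet normal -0.250 -0.458 -0.853
  outer loop
   vertex 4.4 0.7 1.6
   vertex 1.5 2.1 1.7
   vertex 4.2 2.3 0.8
  endloop
 endfacet
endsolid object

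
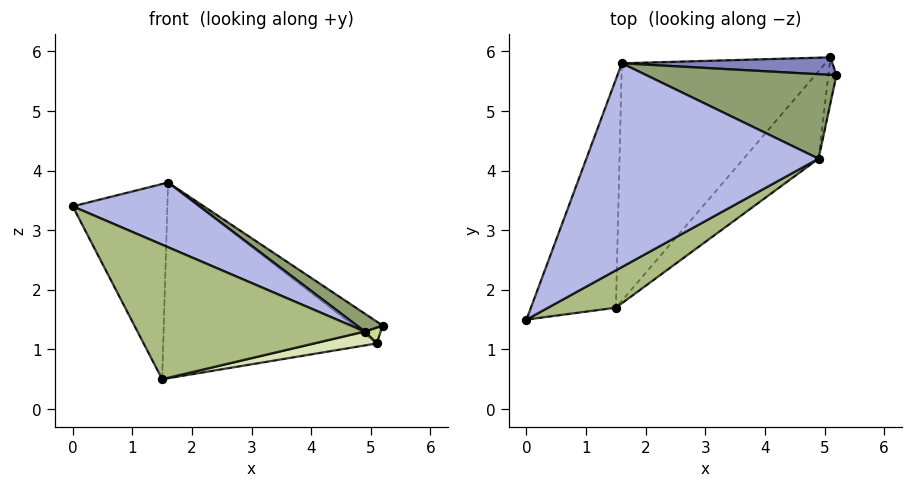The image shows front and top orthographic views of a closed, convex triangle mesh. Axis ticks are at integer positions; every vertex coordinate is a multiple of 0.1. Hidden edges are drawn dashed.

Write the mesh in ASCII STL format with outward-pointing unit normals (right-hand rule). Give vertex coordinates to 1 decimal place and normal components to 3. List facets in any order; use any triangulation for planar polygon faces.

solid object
 facet normal -0.841 0.351 -0.411
  outer loop
   vertex 1.5 1.7 0.5
   vertex 0.0 1.5 3.4
   vertex 1.6 5.8 3.8
  endloop
 endfacet
 facet normal 0.418 0.708 0.569
  outer loop
   vertex 5.1 5.9 1.1
   vertex 1.6 5.8 3.8
   vertex 5.2 5.6 1.4
  endloop
 endfacet
 facet normal -0.523 0.542 -0.658
  outer loop
   vertex 5.1 5.9 1.1
   vertex 1.5 1.7 0.5
   vertex 1.6 5.8 3.8
  endloop
 endfacet
 facet normal 0.499 -0.262 0.826
  outer loop
   vertex 4.9 4.2 1.3
   vertex 1.6 5.8 3.8
   vertex 0.0 1.5 3.4
  endloop
 endfacet
 facet normal 0.539 -0.174 0.824
  outer loop
   vertex 4.9 4.2 1.3
   vertex 5.2 5.6 1.4
   vertex 1.6 5.8 3.8
  endloop
 endfacet
 facet normal 0.542 -0.810 0.225
  outer loop
   vertex 4.9 4.2 1.3
   vertex 0.0 1.5 3.4
   vertex 1.5 1.7 0.5
  endloop
 endfacet
 facet normal 0.879 -0.156 -0.450
  outer loop
   vertex 4.9 4.2 1.3
   vertex 5.1 5.9 1.1
   vertex 5.2 5.6 1.4
  endloop
 endfacet
 facet normal 0.329 -0.148 -0.933
  outer loop
   vertex 4.9 4.2 1.3
   vertex 1.5 1.7 0.5
   vertex 5.1 5.9 1.1
  endloop
 endfacet
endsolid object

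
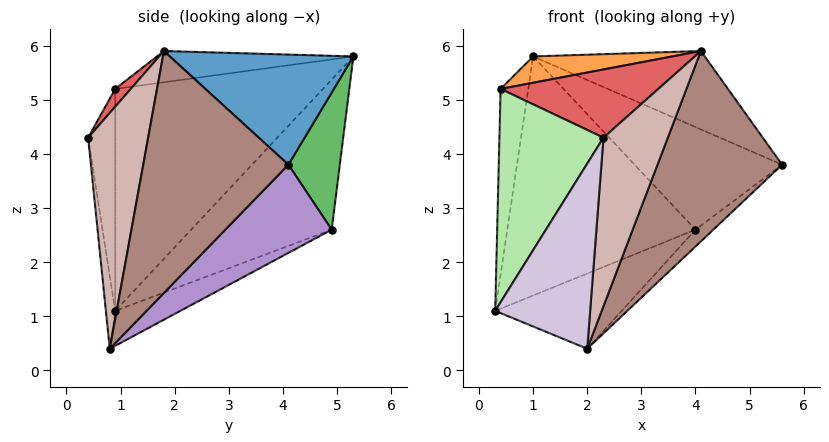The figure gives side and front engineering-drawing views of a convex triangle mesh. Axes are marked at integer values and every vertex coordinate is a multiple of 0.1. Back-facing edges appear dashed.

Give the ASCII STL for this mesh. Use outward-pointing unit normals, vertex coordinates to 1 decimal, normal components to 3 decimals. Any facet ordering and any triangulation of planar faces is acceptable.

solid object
 facet normal 0.452 0.423 0.786
  outer loop
   vertex 4.1 1.8 5.9
   vertex 5.6 4.1 3.8
   vertex 1.0 5.3 5.8
  endloop
 endfacet
 facet normal -0.991 0.132 0.024
  outer loop
   vertex 0.4 0.9 5.2
   vertex 1.0 5.3 5.8
   vertex 0.3 0.9 1.1
  endloop
 endfacet
 facet normal -0.158 -0.112 0.981
  outer loop
   vertex 0.4 0.9 5.2
   vertex 4.1 1.8 5.9
   vertex 1.0 5.3 5.8
  endloop
 endfacet
 facet normal -0.499 0.668 -0.551
  outer loop
   vertex 4.0 4.9 2.6
   vertex 0.3 0.9 1.1
   vertex 1.0 5.3 5.8
  endloop
 endfacet
 facet normal 0.323 0.928 0.187
  outer loop
   vertex 4.0 4.9 2.6
   vertex 1.0 5.3 5.8
   vertex 5.6 4.1 3.8
  endloop
 endfacet
 facet normal -0.252 -0.968 0.006
  outer loop
   vertex 2.3 0.4 4.3
   vertex 0.4 0.9 5.2
   vertex 0.3 0.9 1.1
  endloop
 endfacet
 facet normal 0.078 -0.792 0.605
  outer loop
   vertex 2.3 0.4 4.3
   vertex 4.1 1.8 5.9
   vertex 0.4 0.9 5.2
  endloop
 endfacet
 facet normal -0.288 0.558 -0.778
  outer loop
   vertex 2.0 0.8 0.4
   vertex 0.3 0.9 1.1
   vertex 4.0 4.9 2.6
  endloop
 endfacet
 facet normal 0.630 0.106 -0.769
  outer loop
   vertex 2.0 0.8 0.4
   vertex 4.0 4.9 2.6
   vertex 5.6 4.1 3.8
  endloop
 endfacet
 facet normal -0.097 -0.991 -0.094
  outer loop
   vertex 2.0 0.8 0.4
   vertex 2.3 0.4 4.3
   vertex 0.3 0.9 1.1
  endloop
 endfacet
 facet normal 0.748 -0.642 -0.169
  outer loop
   vertex 2.0 0.8 0.4
   vertex 5.6 4.1 3.8
   vertex 4.1 1.8 5.9
  endloop
 endfacet
 facet normal 0.677 -0.725 -0.126
  outer loop
   vertex 2.0 0.8 0.4
   vertex 4.1 1.8 5.9
   vertex 2.3 0.4 4.3
  endloop
 endfacet
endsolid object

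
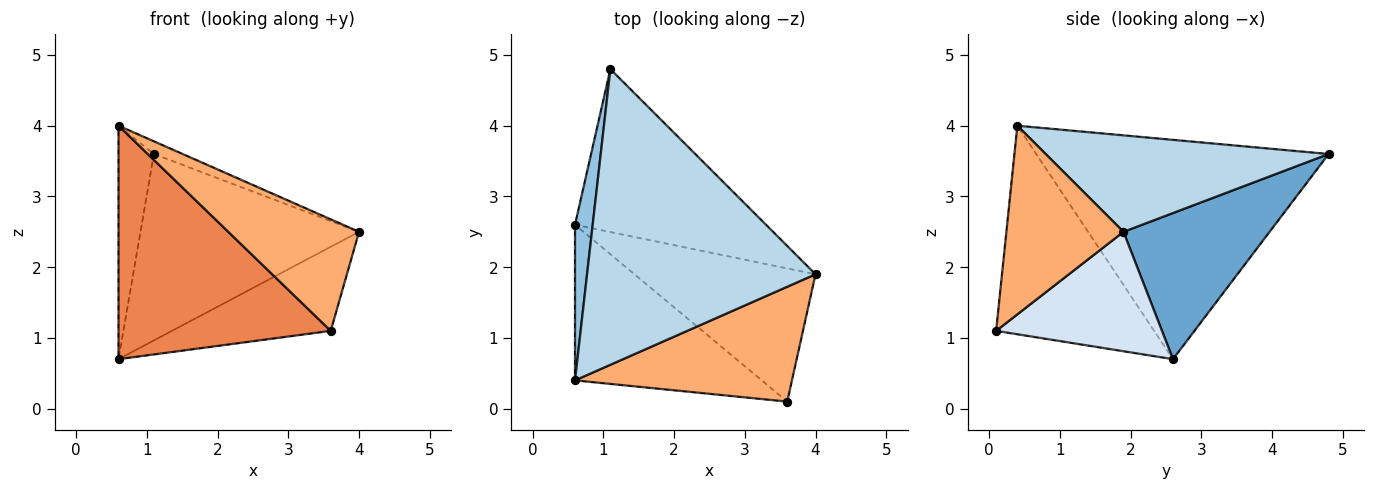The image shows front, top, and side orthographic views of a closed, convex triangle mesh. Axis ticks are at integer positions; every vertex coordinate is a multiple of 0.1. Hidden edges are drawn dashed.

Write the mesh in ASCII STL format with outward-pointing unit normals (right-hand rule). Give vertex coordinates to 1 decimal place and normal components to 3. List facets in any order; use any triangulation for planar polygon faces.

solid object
 facet normal 0.450 0.673 -0.588
  outer loop
   vertex 1.1 4.8 3.6
   vertex 4.0 1.9 2.5
   vertex 0.6 2.6 0.7
  endloop
 endfacet
 facet normal -0.990 0.120 0.080
  outer loop
   vertex 0.6 0.4 4.0
   vertex 1.1 4.8 3.6
   vertex 0.6 2.6 0.7
  endloop
 endfacet
 facet normal 0.389 0.040 0.921
  outer loop
   vertex 0.6 0.4 4.0
   vertex 4.0 1.9 2.5
   vertex 1.1 4.8 3.6
  endloop
 endfacet
 facet normal 0.487 0.466 -0.739
  outer loop
   vertex 3.6 0.1 1.1
   vertex 0.6 2.6 0.7
   vertex 4.0 1.9 2.5
  endloop
 endfacet
 facet normal -0.527 -0.707 -0.472
  outer loop
   vertex 3.6 0.1 1.1
   vertex 0.6 0.4 4.0
   vertex 0.6 2.6 0.7
  endloop
 endfacet
 facet normal 0.529 -0.591 0.609
  outer loop
   vertex 3.6 0.1 1.1
   vertex 4.0 1.9 2.5
   vertex 0.6 0.4 4.0
  endloop
 endfacet
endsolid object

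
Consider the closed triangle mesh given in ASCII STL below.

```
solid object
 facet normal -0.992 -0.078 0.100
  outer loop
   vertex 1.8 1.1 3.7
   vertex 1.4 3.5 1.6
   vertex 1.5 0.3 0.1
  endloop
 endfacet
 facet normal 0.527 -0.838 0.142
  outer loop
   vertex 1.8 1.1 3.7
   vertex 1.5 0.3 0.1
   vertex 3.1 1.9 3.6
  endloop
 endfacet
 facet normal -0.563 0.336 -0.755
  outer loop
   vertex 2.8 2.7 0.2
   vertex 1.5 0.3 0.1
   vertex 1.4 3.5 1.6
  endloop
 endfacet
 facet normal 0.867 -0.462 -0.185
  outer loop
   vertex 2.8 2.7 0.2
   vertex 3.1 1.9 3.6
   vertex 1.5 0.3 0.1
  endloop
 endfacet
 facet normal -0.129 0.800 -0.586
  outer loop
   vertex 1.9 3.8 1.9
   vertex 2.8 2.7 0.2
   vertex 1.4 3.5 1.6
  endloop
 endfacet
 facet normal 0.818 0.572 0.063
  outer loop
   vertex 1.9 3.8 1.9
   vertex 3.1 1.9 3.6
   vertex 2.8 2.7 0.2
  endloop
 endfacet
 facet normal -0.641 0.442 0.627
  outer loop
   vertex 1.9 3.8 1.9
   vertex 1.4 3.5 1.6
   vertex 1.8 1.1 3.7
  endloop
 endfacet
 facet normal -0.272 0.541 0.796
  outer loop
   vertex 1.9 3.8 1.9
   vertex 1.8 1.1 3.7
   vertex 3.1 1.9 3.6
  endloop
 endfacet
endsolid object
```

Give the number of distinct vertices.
6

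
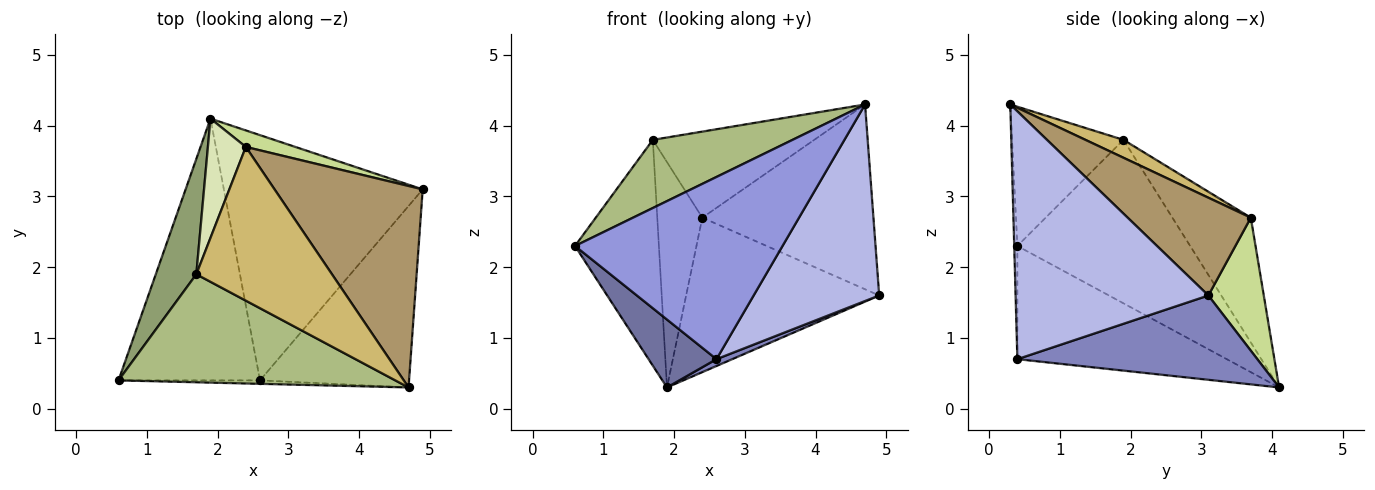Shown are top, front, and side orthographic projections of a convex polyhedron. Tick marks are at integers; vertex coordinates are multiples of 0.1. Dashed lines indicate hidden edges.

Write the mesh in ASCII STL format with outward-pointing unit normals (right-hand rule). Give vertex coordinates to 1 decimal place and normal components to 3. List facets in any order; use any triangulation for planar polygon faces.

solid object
 facet normal -0.612 -0.199 -0.765
  outer loop
   vertex 2.6 0.4 0.7
   vertex 0.6 0.4 2.3
   vertex 1.9 4.1 0.3
  endloop
 endfacet
 facet normal 0.390 -0.026 -0.920
  outer loop
   vertex 2.6 0.4 0.7
   vertex 1.9 4.1 0.3
   vertex 4.9 3.1 1.6
  endloop
 endfacet
 facet normal -0.015 -1.000 -0.019
  outer loop
   vertex 2.6 0.4 0.7
   vertex 4.7 0.3 4.3
   vertex 0.6 0.4 2.3
  endloop
 endfacet
 facet normal 0.748 -0.487 -0.450
  outer loop
   vertex 2.6 0.4 0.7
   vertex 4.9 3.1 1.6
   vertex 4.7 0.3 4.3
  endloop
 endfacet
 facet normal -0.878 0.426 0.218
  outer loop
   vertex 1.7 1.9 3.8
   vertex 1.9 4.1 0.3
   vertex 0.6 0.4 2.3
  endloop
 endfacet
 facet normal -0.392 -0.491 0.778
  outer loop
   vertex 1.7 1.9 3.8
   vertex 0.6 0.4 2.3
   vertex 4.7 0.3 4.3
  endloop
 endfacet
 facet normal 0.274 0.956 0.102
  outer loop
   vertex 2.4 3.7 2.7
   vertex 4.9 3.1 1.6
   vertex 1.9 4.1 0.3
  endloop
 endfacet
 facet normal -0.838 0.482 0.255
  outer loop
   vertex 2.4 3.7 2.7
   vertex 1.9 4.1 0.3
   vertex 1.7 1.9 3.8
  endloop
 endfacet
 facet normal 0.437 0.608 0.663
  outer loop
   vertex 2.4 3.7 2.7
   vertex 4.7 0.3 4.3
   vertex 4.9 3.1 1.6
  endloop
 endfacet
 facet normal 0.114 0.485 0.867
  outer loop
   vertex 2.4 3.7 2.7
   vertex 1.7 1.9 3.8
   vertex 4.7 0.3 4.3
  endloop
 endfacet
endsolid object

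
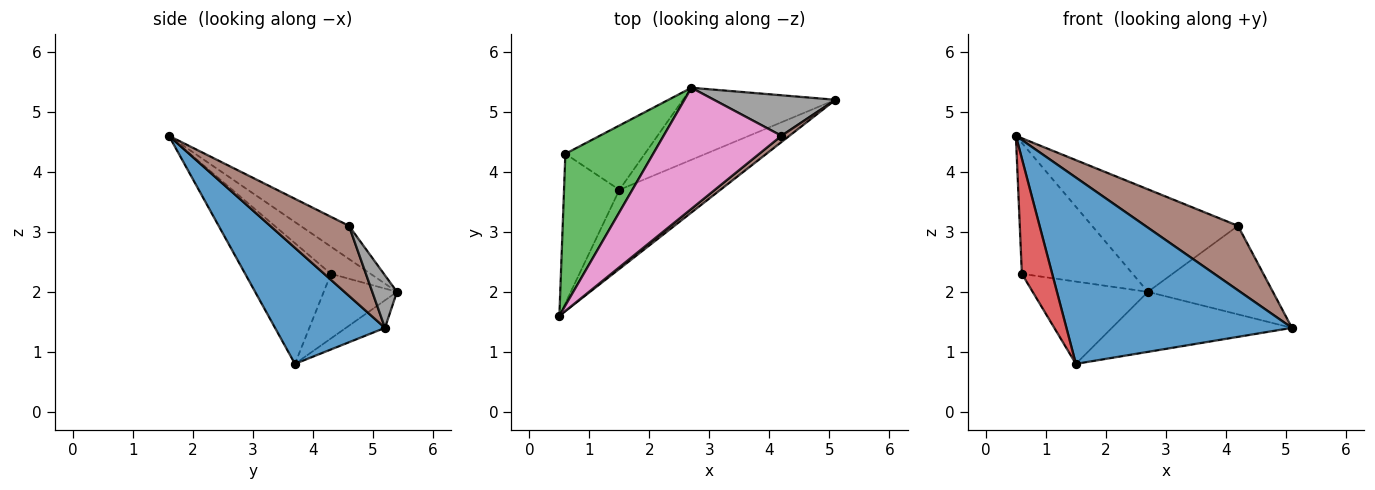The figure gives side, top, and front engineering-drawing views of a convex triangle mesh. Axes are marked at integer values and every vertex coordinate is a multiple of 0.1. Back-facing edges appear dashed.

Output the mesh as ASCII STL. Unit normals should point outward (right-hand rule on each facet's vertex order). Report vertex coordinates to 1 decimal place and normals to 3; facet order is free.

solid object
 facet normal 0.409 -0.840 -0.356
  outer loop
   vertex 1.5 3.7 0.8
   vertex 5.1 5.2 1.4
   vertex 0.5 1.6 4.6
  endloop
 endfacet
 facet normal -0.137 0.634 -0.761
  outer loop
   vertex 1.5 3.7 0.8
   vertex 2.7 5.4 2.0
   vertex 5.1 5.2 1.4
  endloop
 endfacet
 facet normal -0.228 0.636 0.737
  outer loop
   vertex 0.6 4.3 2.3
   vertex 0.5 1.6 4.6
   vertex 2.7 5.4 2.0
  endloop
 endfacet
 facet normal -0.865 -0.306 -0.397
  outer loop
   vertex 0.6 4.3 2.3
   vertex 1.5 3.7 0.8
   vertex 0.5 1.6 4.6
  endloop
 endfacet
 facet normal -0.448 0.705 -0.550
  outer loop
   vertex 0.6 4.3 2.3
   vertex 2.7 5.4 2.0
   vertex 1.5 3.7 0.8
  endloop
 endfacet
 facet normal 0.646 -0.760 0.074
  outer loop
   vertex 4.2 4.6 3.1
   vertex 0.5 1.6 4.6
   vertex 5.1 5.2 1.4
  endloop
 endfacet
 facet normal -0.210 0.632 0.746
  outer loop
   vertex 4.2 4.6 3.1
   vertex 2.7 5.4 2.0
   vertex 0.5 1.6 4.6
  endloop
 endfacet
 facet normal 0.177 0.895 0.410
  outer loop
   vertex 4.2 4.6 3.1
   vertex 5.1 5.2 1.4
   vertex 2.7 5.4 2.0
  endloop
 endfacet
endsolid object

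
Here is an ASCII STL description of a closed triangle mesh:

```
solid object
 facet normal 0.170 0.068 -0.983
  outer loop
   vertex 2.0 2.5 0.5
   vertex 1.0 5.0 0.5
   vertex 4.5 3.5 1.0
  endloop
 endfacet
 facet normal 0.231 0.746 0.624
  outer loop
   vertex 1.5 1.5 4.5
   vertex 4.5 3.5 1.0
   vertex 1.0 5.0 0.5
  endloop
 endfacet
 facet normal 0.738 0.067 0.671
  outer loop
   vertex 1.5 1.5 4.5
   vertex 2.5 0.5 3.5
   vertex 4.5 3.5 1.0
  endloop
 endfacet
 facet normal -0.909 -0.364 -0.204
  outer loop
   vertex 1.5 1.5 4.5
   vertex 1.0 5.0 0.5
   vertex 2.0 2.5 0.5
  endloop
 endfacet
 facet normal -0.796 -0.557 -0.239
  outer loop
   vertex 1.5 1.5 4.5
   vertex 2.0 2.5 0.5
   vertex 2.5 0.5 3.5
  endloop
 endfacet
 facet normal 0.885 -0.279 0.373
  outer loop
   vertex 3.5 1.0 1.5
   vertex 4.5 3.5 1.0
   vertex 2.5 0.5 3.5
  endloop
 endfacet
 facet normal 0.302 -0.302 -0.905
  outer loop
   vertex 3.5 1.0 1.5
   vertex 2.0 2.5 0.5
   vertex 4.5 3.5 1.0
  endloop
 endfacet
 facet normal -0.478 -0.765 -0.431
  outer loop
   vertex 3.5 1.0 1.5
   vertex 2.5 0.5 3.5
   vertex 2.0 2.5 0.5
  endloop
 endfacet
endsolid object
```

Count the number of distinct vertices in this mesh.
6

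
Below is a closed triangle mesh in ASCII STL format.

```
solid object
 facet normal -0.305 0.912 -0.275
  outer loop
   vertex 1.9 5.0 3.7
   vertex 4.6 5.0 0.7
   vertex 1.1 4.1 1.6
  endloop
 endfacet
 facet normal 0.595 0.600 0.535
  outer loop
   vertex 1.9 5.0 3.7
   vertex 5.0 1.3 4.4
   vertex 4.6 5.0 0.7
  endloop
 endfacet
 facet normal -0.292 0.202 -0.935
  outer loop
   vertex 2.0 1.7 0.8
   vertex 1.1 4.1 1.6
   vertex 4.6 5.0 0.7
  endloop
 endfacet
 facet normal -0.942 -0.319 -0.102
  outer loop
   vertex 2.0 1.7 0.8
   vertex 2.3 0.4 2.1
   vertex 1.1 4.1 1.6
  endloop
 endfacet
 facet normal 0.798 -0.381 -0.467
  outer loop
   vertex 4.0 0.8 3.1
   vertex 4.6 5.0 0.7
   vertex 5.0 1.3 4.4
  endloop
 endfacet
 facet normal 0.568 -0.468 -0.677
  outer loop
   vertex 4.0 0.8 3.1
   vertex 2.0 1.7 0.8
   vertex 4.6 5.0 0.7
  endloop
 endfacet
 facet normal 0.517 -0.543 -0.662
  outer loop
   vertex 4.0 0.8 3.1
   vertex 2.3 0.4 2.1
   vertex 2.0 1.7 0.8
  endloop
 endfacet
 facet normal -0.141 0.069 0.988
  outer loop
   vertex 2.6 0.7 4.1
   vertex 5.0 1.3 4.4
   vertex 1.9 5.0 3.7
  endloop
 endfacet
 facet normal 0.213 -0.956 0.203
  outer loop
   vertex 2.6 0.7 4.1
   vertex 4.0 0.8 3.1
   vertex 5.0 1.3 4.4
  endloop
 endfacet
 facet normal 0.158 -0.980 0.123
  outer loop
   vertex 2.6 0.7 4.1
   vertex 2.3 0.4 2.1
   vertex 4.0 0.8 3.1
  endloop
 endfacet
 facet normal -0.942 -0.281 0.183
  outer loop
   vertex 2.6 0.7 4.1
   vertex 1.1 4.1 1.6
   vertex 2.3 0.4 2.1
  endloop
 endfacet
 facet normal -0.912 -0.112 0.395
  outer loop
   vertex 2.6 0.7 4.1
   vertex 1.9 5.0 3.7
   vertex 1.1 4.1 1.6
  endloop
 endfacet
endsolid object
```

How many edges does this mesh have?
18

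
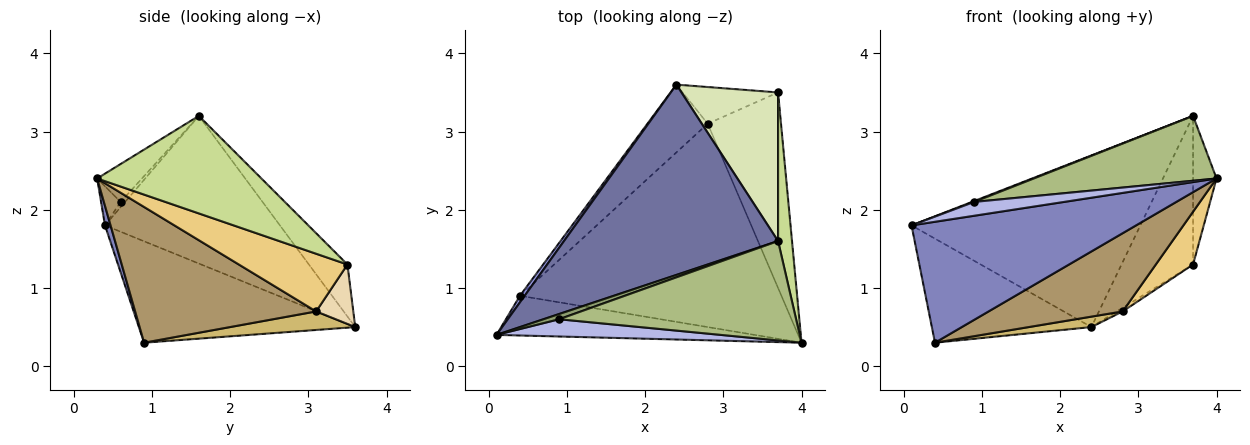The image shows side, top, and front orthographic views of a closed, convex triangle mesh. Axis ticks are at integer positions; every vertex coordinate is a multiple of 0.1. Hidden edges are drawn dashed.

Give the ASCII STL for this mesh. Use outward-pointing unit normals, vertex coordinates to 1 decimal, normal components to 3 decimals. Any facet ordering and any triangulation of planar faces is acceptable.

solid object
 facet normal -0.456 0.596 0.661
  outer loop
   vertex 3.7 1.6 3.2
   vertex 2.4 3.6 0.5
   vertex 0.1 0.4 1.8
  endloop
 endfacet
 facet normal 0.024 -0.950 -0.312
  outer loop
   vertex 0.4 0.9 0.3
   vertex 4.0 0.3 2.4
   vertex 0.1 0.4 1.8
  endloop
 endfacet
 facet normal -0.804 0.593 0.037
  outer loop
   vertex 0.4 0.9 0.3
   vertex 0.1 0.4 1.8
   vertex 2.4 3.6 0.5
  endloop
 endfacet
 facet normal -0.135 -0.620 0.773
  outer loop
   vertex 0.9 0.6 2.1
   vertex 0.1 0.4 1.8
   vertex 4.0 0.3 2.4
  endloop
 endfacet
 facet normal -0.312 -0.156 0.937
  outer loop
   vertex 0.9 0.6 2.1
   vertex 3.7 1.6 3.2
   vertex 0.1 0.4 1.8
  endloop
 endfacet
 facet normal -0.133 -0.541 0.830
  outer loop
   vertex 0.9 0.6 2.1
   vertex 4.0 0.3 2.4
   vertex 3.7 1.6 3.2
  endloop
 endfacet
 facet normal 0.980 0.140 0.140
  outer loop
   vertex 3.7 3.5 1.3
   vertex 3.7 1.6 3.2
   vertex 4.0 0.3 2.4
  endloop
 endfacet
 facet normal -0.356 0.661 0.661
  outer loop
   vertex 3.7 3.5 1.3
   vertex 2.4 3.6 0.5
   vertex 3.7 1.6 3.2
  endloop
 endfacet
 facet normal 0.436 -0.323 -0.840
  outer loop
   vertex 2.8 3.1 0.7
   vertex 4.0 0.3 2.4
   vertex 0.4 0.9 0.3
  endloop
 endfacet
 facet normal 0.291 -0.145 -0.946
  outer loop
   vertex 2.8 3.1 0.7
   vertex 0.4 0.9 0.3
   vertex 2.4 3.6 0.5
  endloop
 endfacet
 facet normal 0.605 -0.208 -0.769
  outer loop
   vertex 2.8 3.1 0.7
   vertex 3.7 3.5 1.3
   vertex 4.0 0.3 2.4
  endloop
 endfacet
 facet normal 0.527 0.083 -0.846
  outer loop
   vertex 2.8 3.1 0.7
   vertex 2.4 3.6 0.5
   vertex 3.7 3.5 1.3
  endloop
 endfacet
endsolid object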